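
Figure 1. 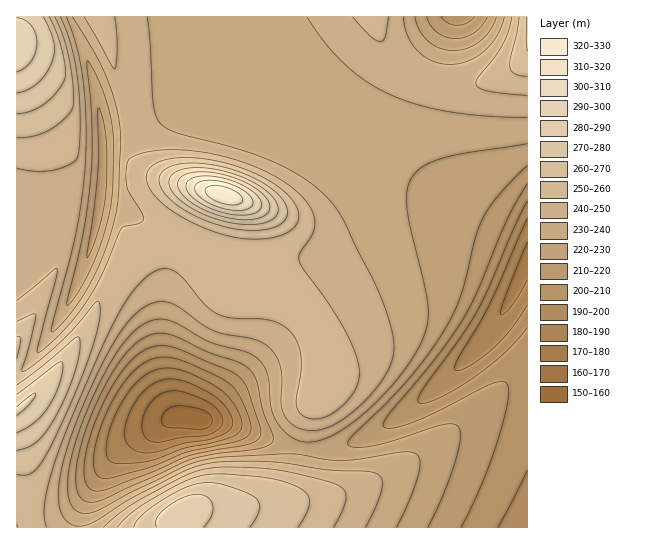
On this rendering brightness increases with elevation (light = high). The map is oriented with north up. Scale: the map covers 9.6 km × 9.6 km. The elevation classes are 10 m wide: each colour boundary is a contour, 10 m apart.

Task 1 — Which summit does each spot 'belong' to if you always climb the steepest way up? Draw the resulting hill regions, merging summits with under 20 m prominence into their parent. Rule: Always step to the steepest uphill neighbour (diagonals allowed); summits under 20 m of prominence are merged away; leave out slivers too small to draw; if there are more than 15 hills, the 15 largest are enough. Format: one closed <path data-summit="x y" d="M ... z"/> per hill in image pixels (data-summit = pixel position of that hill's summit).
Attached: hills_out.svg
<path data-summit="225 195" d="M221 16l-152 1 22 53 9 43 3 25 0 40-3 27 2 2 25 4 32 21 6 7 2 28-6 59 0 33 7 38 7 18 4 2 50 7 68 24 33 1 12-2 33-15 26-16 38-31 40-39 26-37 23-46 0-24-55-26-63-34-84-50-52-34-23-19-15-18-9-20z"/><path data-summit="183 514" d="M527 264l-22 45-26 37-57 54-47 32-33 15-12 2-24 0-20-4-63-22-37-6-15 2-42 24-16 14-17 24-13 25-4 21 448 1z"/><path data-summit="527 38" d="M527 16l-305 0-1 5 8 24 11 18 11 13 32 25 60 39 67 39 63 34 54 26z"/><path data-summit="18 410" d="M101 205l-2 1-2 10-35-4-46 15 1 301 61 0 5-22 13-25 17-24 16-14 37-22 13-4-4-3-7-17-7-38 0-33 6-59-2-28-6-7-32-21z"/><path data-summit="17 45" d="M69 16l-53 1 1 210 45-15 11 0 17 4 7 0 2-3 4-35 0-40-3-25-9-43-11-31z"/>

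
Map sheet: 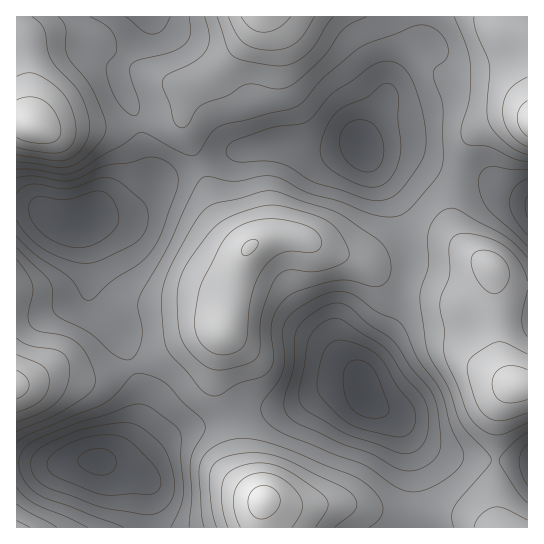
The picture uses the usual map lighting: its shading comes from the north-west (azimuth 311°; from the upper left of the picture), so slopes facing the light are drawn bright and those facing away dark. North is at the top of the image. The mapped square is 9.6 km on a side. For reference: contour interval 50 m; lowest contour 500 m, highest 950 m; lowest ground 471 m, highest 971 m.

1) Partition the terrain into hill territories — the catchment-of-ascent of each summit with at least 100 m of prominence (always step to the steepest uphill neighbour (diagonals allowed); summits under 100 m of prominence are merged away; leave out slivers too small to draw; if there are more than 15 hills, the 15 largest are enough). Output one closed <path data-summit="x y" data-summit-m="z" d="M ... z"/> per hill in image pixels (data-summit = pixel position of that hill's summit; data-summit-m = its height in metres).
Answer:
<path data-summit="250 247" data-summit-m="904" d="M359 144l-33 7-16 0-19-6-18-1-40 8-75 29-23 26-9 5-12 3-20 0-11 7 0 9 6 27 2 40 32 40 17 51-1 28-10 21-14 17-13 6 13 4 19 2 9-6 19-18 20-12 43-10 29-10 36-4 43-19 30-2-2-11 3-9 23-33 10-22 11-33 3-19-14-50-34-63z"/><path data-summit="518 385" data-summit-m="925" d="M365 148l6 15 17 27 12 25 9 35 2 13-6 24-10 31-30 45-4 15 6 20 7 7 16 10 10 10 5 10 10 43 1 49 111 1 1-329-39-19-35-7-44-18-13-3-20 0z"/><path data-summit="262 17" data-summit-m="932" d="M418 16l-269 0-1 7-5 11-19 24-5 11 0 12 18 38 8 42 7 17 0 8 14-9 36-12 23-10 38-10 20-1 27 7 16 0 23-6 12 0 4-14 22-34 8-22 9-12 21-18-5-11z"/><path data-summit="263 501" data-summit-m="971" d="M355 385l-22 3-43 19-36 4-29 10-43 10-20 12-23 21-5 3-19-1 16 6 14 9 3 6 2 41 265 0 0-50-10-43-5-10-10-10-16-10-7-7-4-11z"/><path data-summit="31 123" data-summit-m="945" d="M147 16l-131 1 1 190 20 1 21 12 15 3 8-2 13-6 20 0 15-4 8-6 14-15 1-12-7-17-8-42-18-38 0-12 5-11 19-24 5-11z"/><path data-summit="17 385" data-summit-m="919" d="M29 207l-13 0 0 255 46 2 11-3 33-1 9-5 9-9 12-21 4-15 0-21-3-11-14-40-32-40 0-27-8-40 1-10-11 2-11-2-25-13z"/><path data-summit="527 121" data-summit-m="928" d="M527 16l-108 0 1 18 5 11-12 9-18 21-14 32-18 30-2 8 9 6 35 2 49 20 35 7 24 13 14 6z"/><path data-summit="17 527" data-summit-m="816" d="M95 460l-33 4-45-1-1 64 133 1 0-22-1-19-3-6-14-9z"/>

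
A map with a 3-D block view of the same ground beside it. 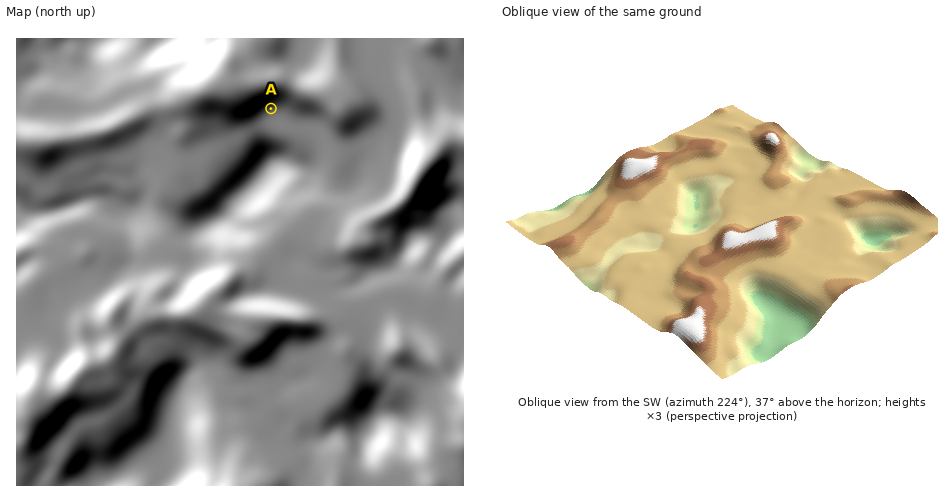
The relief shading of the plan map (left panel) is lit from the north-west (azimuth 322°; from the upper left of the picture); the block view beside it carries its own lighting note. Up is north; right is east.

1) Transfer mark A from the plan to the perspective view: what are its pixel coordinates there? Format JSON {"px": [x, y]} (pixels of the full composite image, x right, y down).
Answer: {"px": [672, 170]}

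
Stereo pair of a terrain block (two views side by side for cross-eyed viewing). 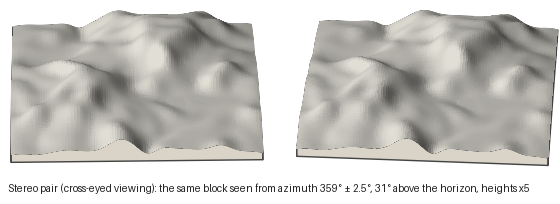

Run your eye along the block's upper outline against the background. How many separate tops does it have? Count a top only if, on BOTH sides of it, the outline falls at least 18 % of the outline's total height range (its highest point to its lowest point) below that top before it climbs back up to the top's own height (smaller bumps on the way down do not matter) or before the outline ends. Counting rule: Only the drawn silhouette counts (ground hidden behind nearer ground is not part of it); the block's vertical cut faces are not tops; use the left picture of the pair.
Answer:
1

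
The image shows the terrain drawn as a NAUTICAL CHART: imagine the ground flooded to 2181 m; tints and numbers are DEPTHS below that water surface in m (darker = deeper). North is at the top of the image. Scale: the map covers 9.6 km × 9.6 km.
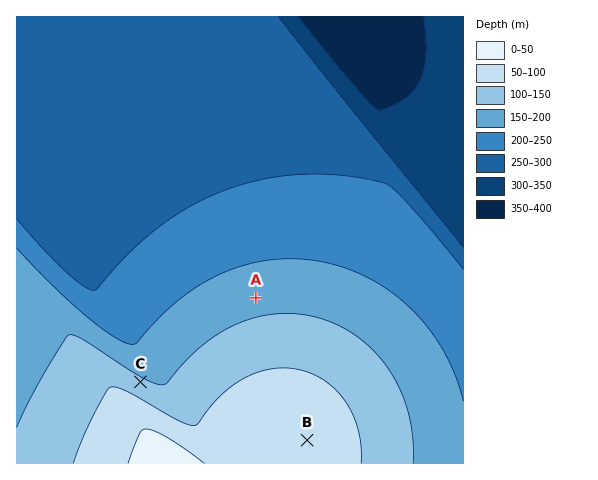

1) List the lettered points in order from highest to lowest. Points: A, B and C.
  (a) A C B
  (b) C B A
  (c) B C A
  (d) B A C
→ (c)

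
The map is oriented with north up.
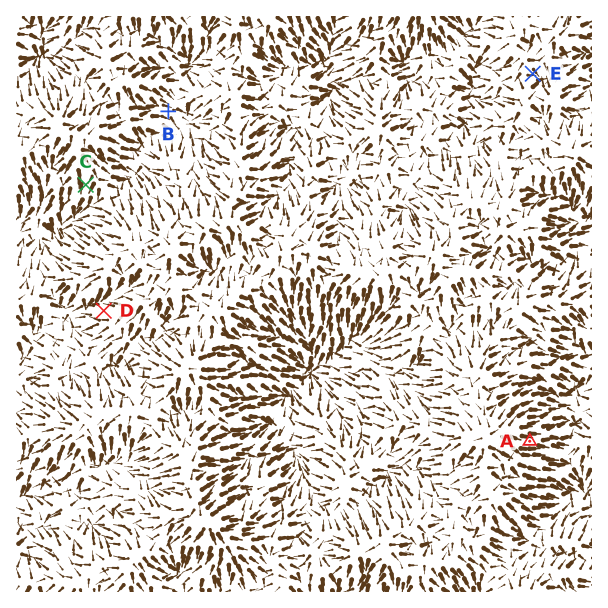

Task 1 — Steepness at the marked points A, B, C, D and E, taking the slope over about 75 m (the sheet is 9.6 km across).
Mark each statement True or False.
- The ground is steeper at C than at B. True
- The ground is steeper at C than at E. True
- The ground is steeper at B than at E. False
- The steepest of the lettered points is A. True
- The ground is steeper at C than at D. False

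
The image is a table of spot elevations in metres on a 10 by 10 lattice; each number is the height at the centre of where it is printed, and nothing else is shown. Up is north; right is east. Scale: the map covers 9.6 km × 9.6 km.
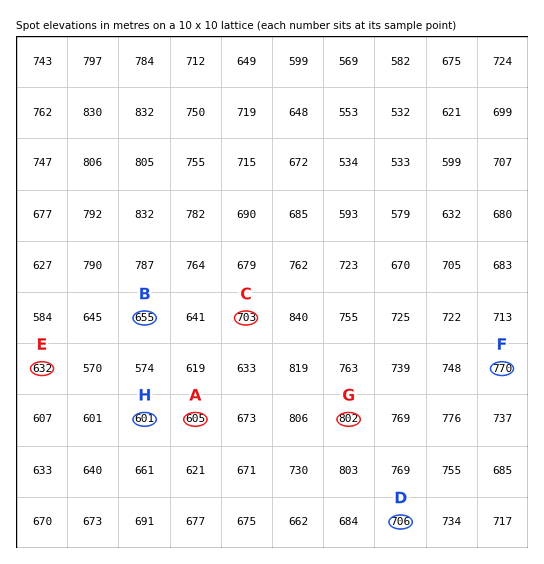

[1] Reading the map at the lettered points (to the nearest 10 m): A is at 600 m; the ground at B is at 660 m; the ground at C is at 700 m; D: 710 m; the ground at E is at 630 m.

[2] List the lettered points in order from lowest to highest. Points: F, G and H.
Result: H F G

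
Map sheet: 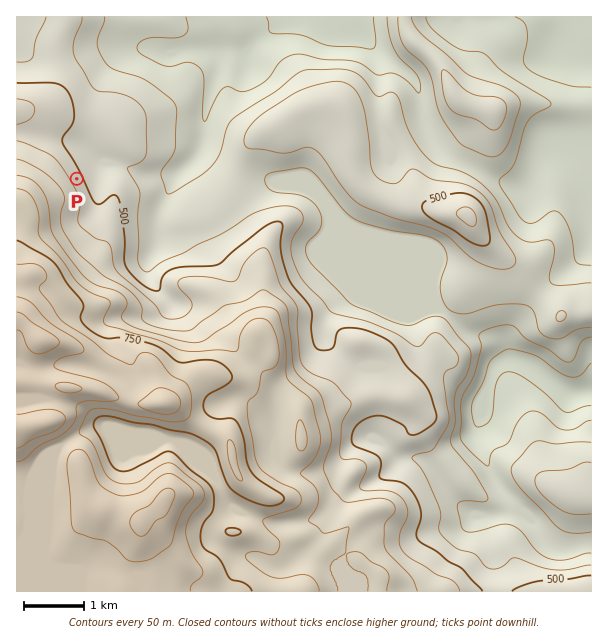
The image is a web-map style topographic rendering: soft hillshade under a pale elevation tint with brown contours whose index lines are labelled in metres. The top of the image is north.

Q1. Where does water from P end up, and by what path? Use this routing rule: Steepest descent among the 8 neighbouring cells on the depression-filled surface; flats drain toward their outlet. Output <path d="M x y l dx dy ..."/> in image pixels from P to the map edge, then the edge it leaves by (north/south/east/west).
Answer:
<path d="M77 179l13-14 5 0 1-1 5 0 1 1 20 0 16 8 39 0 5-5 1 0 15-15 3-6 2-12 1-1 0-17 2-1 1-14 3-6 0-4 2-2 1-7 3-5 0-3 5-9 1-10 6-6 20 0 15-15 1 0 9-8 2 0 10-10"/>
exit: north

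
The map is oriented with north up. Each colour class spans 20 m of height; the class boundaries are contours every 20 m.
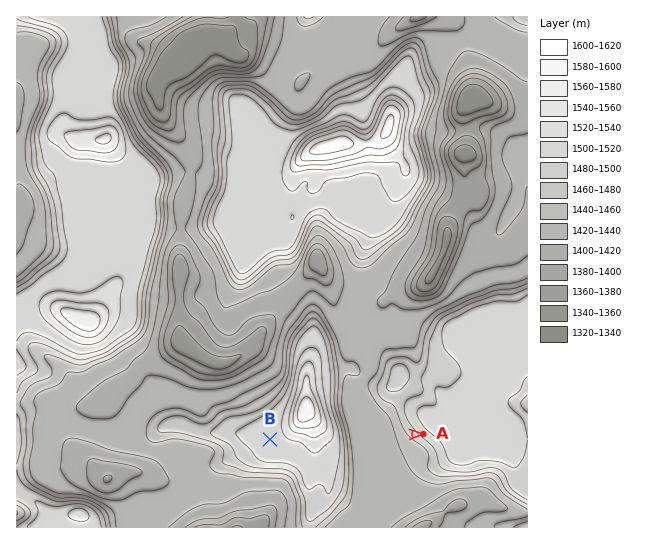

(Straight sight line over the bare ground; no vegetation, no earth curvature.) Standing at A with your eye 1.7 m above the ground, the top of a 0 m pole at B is out of sight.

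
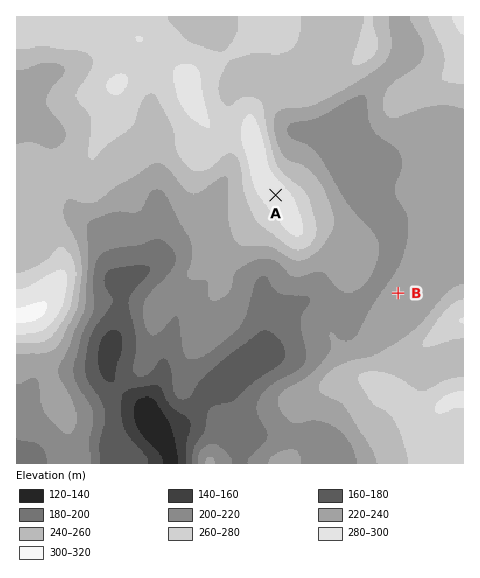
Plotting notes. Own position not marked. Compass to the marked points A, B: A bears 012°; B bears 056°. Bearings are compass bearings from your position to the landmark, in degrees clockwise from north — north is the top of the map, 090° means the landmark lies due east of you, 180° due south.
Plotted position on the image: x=231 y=406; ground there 180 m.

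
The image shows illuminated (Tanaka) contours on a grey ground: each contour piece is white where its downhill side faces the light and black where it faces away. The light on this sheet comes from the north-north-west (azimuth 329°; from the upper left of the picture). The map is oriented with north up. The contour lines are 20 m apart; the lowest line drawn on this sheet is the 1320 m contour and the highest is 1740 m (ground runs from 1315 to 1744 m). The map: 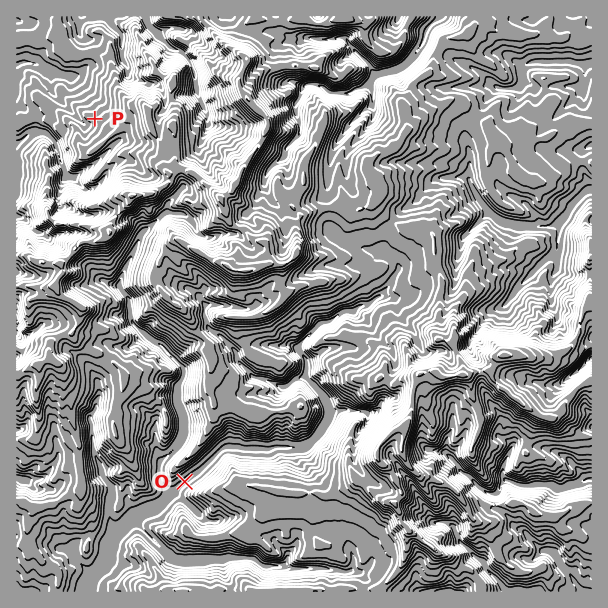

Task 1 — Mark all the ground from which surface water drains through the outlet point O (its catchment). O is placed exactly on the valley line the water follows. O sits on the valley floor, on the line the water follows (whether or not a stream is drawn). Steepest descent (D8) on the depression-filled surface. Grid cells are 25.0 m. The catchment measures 16.402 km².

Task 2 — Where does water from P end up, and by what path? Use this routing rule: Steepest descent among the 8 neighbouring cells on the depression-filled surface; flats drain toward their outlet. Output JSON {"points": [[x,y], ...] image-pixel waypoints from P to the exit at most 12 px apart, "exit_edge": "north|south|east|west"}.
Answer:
{"points": [[95, 119], [83, 123], [71, 111], [59, 99], [51, 87], [51, 75], [42, 68], [30, 63], [18, 65], [17, 65]], "exit_edge": "west"}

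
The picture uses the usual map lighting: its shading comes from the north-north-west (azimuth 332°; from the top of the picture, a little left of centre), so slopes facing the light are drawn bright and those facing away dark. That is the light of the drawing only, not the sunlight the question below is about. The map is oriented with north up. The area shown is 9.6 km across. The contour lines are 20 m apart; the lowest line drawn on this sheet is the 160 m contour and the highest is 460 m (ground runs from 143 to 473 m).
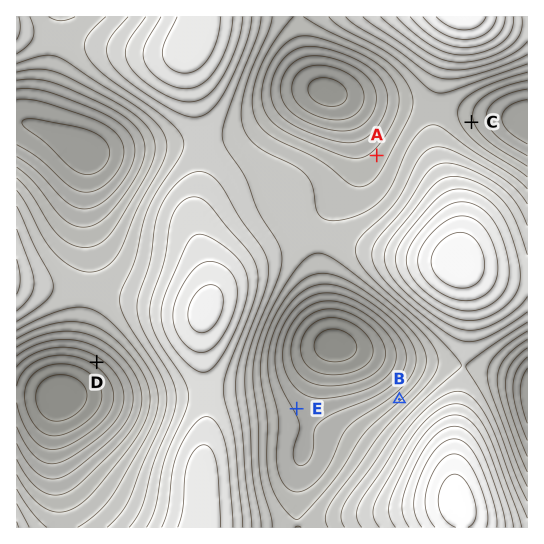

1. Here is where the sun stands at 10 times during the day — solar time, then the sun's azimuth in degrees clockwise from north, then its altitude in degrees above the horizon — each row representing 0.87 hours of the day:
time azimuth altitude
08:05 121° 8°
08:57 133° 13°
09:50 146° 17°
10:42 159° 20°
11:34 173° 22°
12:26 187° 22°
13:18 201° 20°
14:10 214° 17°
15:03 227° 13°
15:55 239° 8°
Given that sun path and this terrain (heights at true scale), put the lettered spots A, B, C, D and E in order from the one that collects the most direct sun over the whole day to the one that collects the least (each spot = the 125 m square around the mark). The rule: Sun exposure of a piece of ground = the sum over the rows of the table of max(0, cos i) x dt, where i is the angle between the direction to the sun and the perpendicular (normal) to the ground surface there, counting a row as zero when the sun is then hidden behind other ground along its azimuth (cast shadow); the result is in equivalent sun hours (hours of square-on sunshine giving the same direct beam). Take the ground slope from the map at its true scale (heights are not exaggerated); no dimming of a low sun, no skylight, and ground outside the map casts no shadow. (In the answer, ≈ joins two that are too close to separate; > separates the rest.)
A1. D > C ≈ E ≈ A > B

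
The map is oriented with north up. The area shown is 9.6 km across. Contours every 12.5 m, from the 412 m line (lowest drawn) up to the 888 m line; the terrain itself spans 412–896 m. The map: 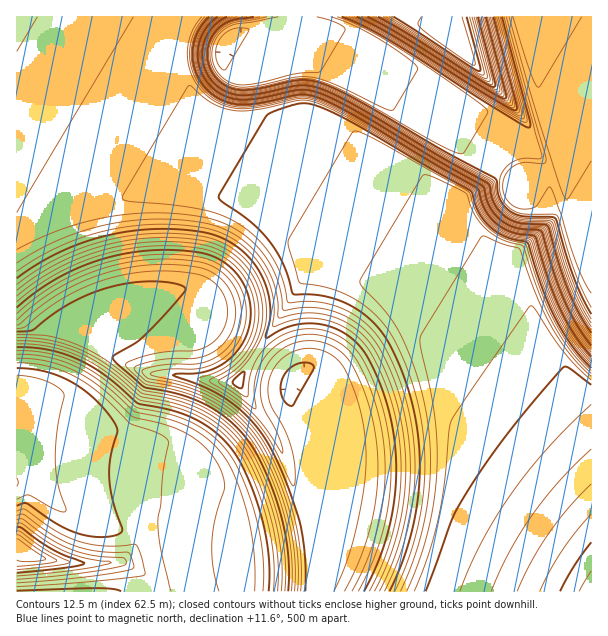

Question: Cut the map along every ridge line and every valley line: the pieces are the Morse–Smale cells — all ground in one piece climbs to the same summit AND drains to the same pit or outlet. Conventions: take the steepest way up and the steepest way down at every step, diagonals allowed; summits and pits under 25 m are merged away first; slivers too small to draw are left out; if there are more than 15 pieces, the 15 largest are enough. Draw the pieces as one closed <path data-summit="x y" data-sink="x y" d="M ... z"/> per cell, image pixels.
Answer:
<path data-summit="591 591" data-sink="17 482" d="M192 16l-176 1 0 463 8 1 11 5 28 24 24 13 15 5 29 2 9 5 8 14 6 24-3 8-10 11 450 0 1-188-26-30-16-24-21-44-89-58-230-136-17-17-7-12-5-14 0-27z"/><path data-summit="591 591" data-sink="222 44" d="M293 16l-99 0-10 16-4 22 1 15 5 14 7 12 26 23 221 130 88 58-11-40-7-7-19-12-17-17-12-26 0-4 3-4 12-4 13-10 8-15-233-140 23-3 6-4z"/><path data-summit="591 591" data-sink="522 17" d="M591 16l-69 1 37 145-4 4-9 3-24 0-10 7-14-8-13 19-23 13 2 13 10 17 17 17 19 12 7 7 12 40 15 33 18 29 29 35z"/><path data-summit="465 53" data-sink="222 44" d="M455 16l-161 0 0 4-6 4-23 3 233 141 8-10 10-6 18-2-5-12 0-10-12-18-53-57z"/><path data-summit="32 555" data-sink="17 482" d="M24 481l-8 1 1 110 123 0 11-11 3-5-3-16-6-18-5-7-9-5-29-2-15-5-15-7-37-30z"/><path data-summit="465 53" data-sink="522 17" d="M521 16l-65 1 8 36 53 57 12 18 0 10 5 12-18 2-10 6-7 9 13 9 10-7 24 0 9-3 4-4-36-144z"/>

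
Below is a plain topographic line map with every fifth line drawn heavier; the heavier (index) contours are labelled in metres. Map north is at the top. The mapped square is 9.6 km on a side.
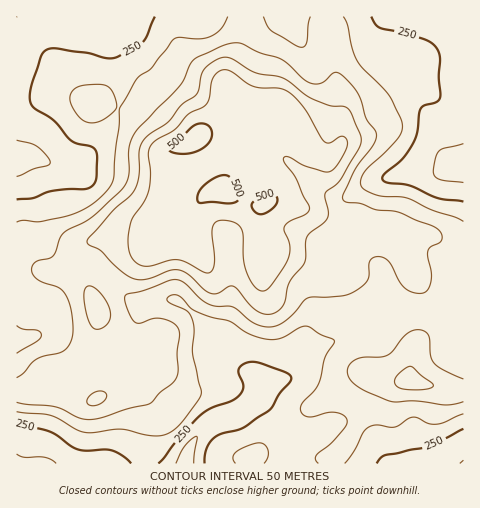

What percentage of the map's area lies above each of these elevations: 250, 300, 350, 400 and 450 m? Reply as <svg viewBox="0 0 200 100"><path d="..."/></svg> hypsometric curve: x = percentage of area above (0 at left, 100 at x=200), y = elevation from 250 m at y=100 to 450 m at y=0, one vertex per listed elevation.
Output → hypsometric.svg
<svg viewBox="0 0 200 100"><path d="M172 100l-41-25-49-25-40-25-16-25"/></svg>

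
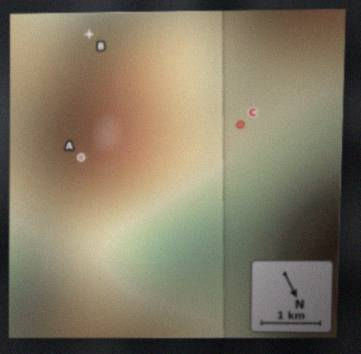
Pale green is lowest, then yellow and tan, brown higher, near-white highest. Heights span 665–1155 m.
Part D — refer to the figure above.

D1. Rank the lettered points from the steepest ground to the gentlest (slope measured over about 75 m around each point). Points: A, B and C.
B A C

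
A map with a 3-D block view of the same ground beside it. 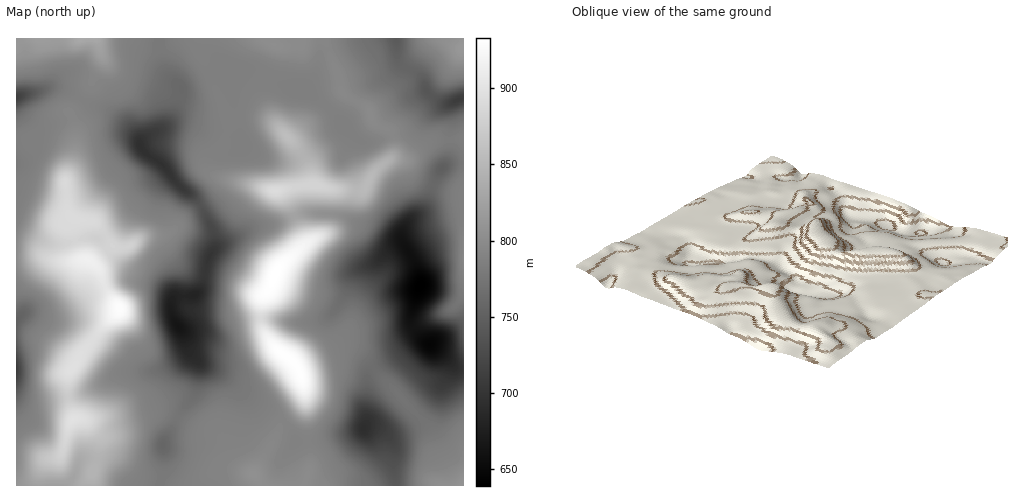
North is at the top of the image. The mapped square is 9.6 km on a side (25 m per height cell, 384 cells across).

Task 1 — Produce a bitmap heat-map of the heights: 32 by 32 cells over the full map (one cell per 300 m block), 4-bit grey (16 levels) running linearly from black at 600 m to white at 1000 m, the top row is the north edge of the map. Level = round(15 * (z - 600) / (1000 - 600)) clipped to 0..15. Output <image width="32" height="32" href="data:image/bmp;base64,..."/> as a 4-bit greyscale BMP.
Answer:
<image width="32" height="32" href="data:image/bmp;base64,Qk12AgAAAAAAAHYAAAAoAAAAIAAAACAAAAABAAQAAAAAAAACAAATCwAAEwsAABAAAAAAAAAAAAAAABEREQAiIiIAMzMzAERERABVVVUAZmZmAHd3dwCIiIgAmZmZAKqqqgC7u7sAzMzMAN3d3QDu7u4A////AImZmYd3d3d3iHd3d2ZWd3iJqpmYd3d3d3d3d3dmVXd3iaqZmYdmd3d3d3d2VVVnd3ibqqmHZnd3d3d3ZURFZ3d3i7uph3d3d3d3h3VERWZnd4q6mYd3d3d3eKl2RFZmZmeaqYh3d2Z3d3rKhlVmZUVYq6h3d2ZVZnecy4dmZlREV6u5h3dlRFZ5vMp3ZmVDM2eau5h3ZDRWesy5d3ZUMiRniauph1M0V4vKl3d2VCIkZ3ibu5dDNFebqHd3dlMjRWd4m8ynQzRnq6mHZmZTI2Z3iavLl0M0aLzLl3ZlQiJGeJq7uYdURGiszJdmVUIiRomrvLmHZlRXm8yodURDIkeKu8u6l3dURorMynZUMyNXiqu7uqh3ZUVom8uXZTI0V4m7u6mId3VWZ3mqmHZDNGd4q7uod3dlZ3eJiIiHZEVneKupl3dmVneJqqmZmHZVZ3ebqHd2VFd4mqqqqpl3dmd3iph3ZURnd4iJqpiJiHZmd3iHdlRFd3d3iZmHeJh3Znd3h3ZERnd3d4mYd3d3d3d3d3d1REVnd3iZiHd3d3d3Z3d3dmZWZ3d4iId3d3dmVlZ3d3d2Zmd3d3d3d3d2ZVRWZ3d3dmZnd3d3d3d3ZmVmd3d3d3dmd3d3d3d3d2Zmd4h3eId3d3d3d3d3d3ZmZ3iIiIiHd3d3d3eHd3d2ZneI"/>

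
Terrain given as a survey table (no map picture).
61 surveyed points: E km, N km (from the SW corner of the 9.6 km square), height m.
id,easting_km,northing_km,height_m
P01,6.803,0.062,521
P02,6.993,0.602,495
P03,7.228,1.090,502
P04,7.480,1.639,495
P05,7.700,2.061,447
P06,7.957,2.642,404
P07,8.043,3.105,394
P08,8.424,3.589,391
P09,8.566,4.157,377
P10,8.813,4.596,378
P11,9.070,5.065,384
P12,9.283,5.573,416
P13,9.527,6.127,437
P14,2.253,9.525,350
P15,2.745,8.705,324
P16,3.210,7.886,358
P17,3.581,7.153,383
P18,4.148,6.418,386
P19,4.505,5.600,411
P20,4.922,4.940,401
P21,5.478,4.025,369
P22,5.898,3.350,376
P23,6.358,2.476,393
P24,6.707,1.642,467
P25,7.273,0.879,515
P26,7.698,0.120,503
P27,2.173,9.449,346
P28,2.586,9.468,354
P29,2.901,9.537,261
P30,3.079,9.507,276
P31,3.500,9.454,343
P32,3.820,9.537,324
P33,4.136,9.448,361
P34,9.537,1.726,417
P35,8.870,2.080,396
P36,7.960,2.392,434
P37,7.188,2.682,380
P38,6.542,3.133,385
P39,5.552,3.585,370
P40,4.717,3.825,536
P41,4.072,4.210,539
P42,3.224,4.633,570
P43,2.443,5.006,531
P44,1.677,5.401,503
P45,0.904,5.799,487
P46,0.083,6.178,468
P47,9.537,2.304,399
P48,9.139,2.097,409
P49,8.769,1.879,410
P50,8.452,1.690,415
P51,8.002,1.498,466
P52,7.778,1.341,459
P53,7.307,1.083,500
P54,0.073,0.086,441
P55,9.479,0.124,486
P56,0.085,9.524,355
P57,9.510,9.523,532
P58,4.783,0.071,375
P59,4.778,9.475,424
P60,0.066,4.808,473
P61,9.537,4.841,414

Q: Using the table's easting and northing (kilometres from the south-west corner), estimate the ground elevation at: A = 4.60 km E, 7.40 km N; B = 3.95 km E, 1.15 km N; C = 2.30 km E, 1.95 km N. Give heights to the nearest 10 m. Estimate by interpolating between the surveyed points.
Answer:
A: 360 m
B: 370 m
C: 420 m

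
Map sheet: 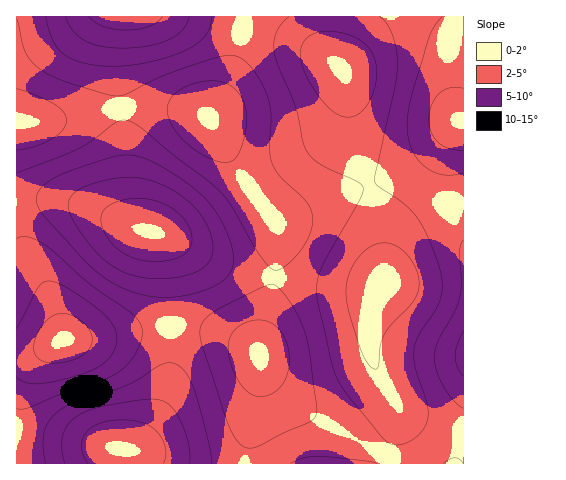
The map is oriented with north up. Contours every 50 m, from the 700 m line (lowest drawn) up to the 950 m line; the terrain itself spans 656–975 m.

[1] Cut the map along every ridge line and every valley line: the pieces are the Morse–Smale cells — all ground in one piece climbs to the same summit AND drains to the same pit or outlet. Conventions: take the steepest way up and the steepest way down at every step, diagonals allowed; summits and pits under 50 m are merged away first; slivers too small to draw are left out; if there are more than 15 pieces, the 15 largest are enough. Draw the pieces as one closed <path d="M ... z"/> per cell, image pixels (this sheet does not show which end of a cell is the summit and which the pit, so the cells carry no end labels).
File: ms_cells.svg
<path d="M321 16l-76 0-15 61-21 39 33 62 32 41 9 0 18-6 69-28-18-45-7-64-20-30z"/><path d="M451 205l-12 2-15 7-12 8-10 12-9 16-7 29-10 19-5 21-1 27 2 11 26 53-3 22-9 23 18 9 51 0 9-38 0-190-9-18z"/><path d="M48 199l-32 2 0 152 22-2 26-12 39-2 37-8 29-4-1-56-4-20-6-13-7-5-24-6-39-18-15-4z"/><path d="M169 325l-29 4-37 8-39 2-26 12-21 2-1 110 107 1-1-15 11-3 11-11 19-35 7-29z"/><path d="M152 106l-29 1-2 2 5 43 1 44 3 15 7 13 10 7 21 5 60 31 45 10 4-22 0-24-2-9-33-44-32-59-8-5-13-4z"/><path d="M453 16l-131 1 0 12 3 17 20 30 7 64 17 44 17-6 27-15 35-33 16-10-4-2-4-9-7-34 0-32 5-21z"/><path d="M277 277l-3 1-1 5-14 67 4 18 6 10 16 18 19 14 81 45 10-23 3-22-6-15-16-25-6-24 2-33 12-29-17 4-18 0z"/><path d="M180 325l-10 1 0 45-9 35-17 29-11 11-11 3 1 14 122 1 14-71 1-38-12-10-21-9-28-8z"/><path d="M244 16l-124 0-2 22 0 42 3 28 17-2 29 1 32 6 9 5 22-41 10-36z"/><path d="M119 16l-103 1 1 104 16 1 27-2 61-12-3-28z"/><path d="M120 108l-70 13-33 0-1 79 32-1 25 4 71 27-11-13-5-14-4-67z"/><path d="M369 185l-27 9-41 19-18 6-9 0 3 12 0 24-3 22 75 11 18 0 16-5 2-2 0-11-4-38-6-30z"/><path d="M159 233l-3 1 7 11 5 24 2 56 43 6 25 9 20 13 16-75-46-11z"/><path d="M260 358l-1 35-11 49-2 22 133 0 3-3 3-5-2-2-68-37-30-21-16-18z"/><path d="M463 121l-15 9-35 33-27 15-16 7 10 39 5 56 8-30 13-21 18-15 26-10-2-12 1-33 6-22z"/>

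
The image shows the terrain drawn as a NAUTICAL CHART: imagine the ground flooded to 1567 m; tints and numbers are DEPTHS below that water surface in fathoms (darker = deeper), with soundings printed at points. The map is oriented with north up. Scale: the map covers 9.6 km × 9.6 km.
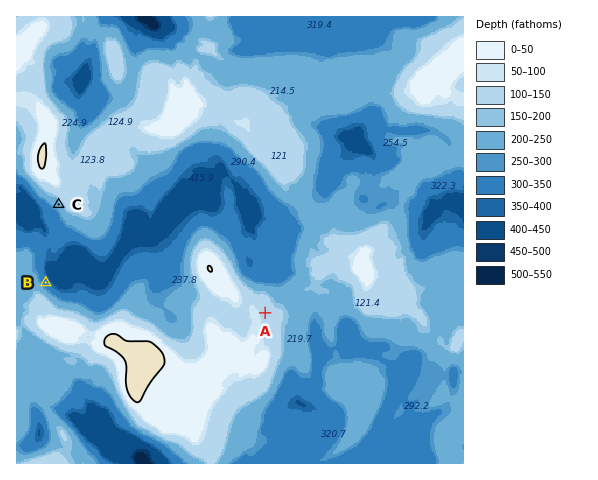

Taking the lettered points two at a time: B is below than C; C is below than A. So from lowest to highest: B C A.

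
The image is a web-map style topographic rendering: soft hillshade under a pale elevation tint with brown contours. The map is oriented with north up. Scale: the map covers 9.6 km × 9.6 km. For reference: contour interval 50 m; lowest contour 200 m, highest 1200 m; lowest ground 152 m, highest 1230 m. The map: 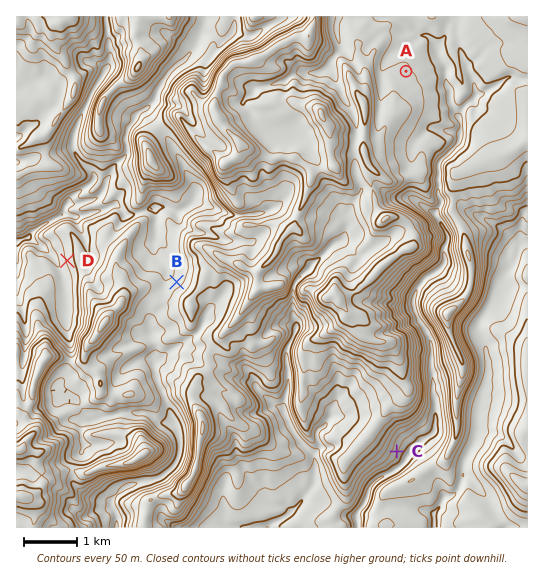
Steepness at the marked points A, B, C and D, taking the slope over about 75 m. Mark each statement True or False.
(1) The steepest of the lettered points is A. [False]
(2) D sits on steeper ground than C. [False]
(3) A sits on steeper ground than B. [False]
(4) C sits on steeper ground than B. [True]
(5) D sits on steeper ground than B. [True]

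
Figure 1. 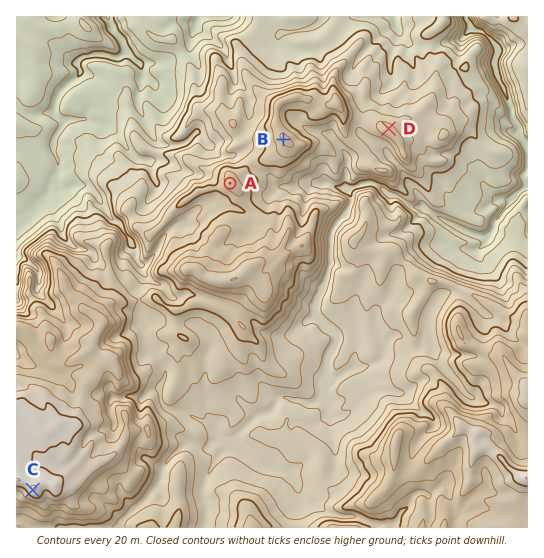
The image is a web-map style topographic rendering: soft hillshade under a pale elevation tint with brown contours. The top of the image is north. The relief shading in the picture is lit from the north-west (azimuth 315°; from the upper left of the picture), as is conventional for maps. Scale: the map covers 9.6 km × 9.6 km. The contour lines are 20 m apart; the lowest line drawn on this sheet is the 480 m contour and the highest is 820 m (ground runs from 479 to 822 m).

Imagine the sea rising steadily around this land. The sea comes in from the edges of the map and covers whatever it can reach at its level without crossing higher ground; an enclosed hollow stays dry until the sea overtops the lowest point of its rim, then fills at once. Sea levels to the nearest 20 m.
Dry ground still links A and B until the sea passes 700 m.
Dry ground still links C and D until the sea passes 660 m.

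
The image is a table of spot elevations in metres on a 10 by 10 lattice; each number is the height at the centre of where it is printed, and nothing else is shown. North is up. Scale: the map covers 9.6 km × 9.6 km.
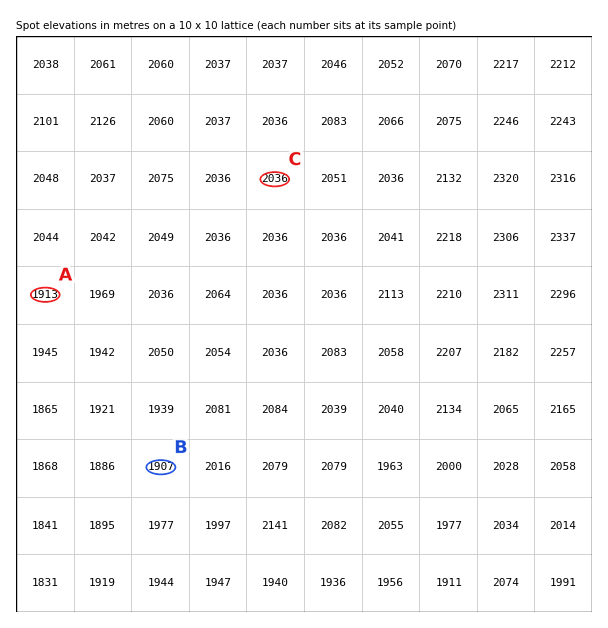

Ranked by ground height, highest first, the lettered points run C A B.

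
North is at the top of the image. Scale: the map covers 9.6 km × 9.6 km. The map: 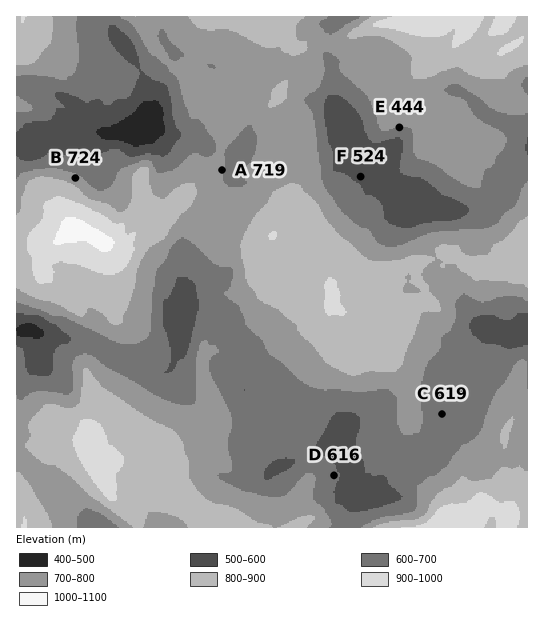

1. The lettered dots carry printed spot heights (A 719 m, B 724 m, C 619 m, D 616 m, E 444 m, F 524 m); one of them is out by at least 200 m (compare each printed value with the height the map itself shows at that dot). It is E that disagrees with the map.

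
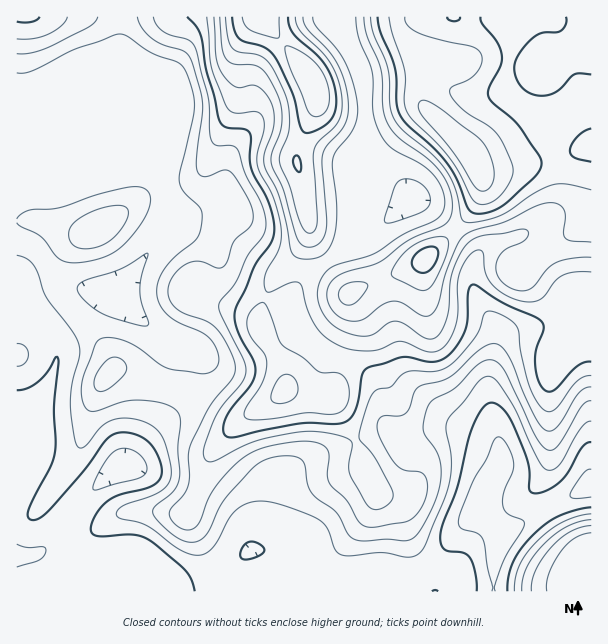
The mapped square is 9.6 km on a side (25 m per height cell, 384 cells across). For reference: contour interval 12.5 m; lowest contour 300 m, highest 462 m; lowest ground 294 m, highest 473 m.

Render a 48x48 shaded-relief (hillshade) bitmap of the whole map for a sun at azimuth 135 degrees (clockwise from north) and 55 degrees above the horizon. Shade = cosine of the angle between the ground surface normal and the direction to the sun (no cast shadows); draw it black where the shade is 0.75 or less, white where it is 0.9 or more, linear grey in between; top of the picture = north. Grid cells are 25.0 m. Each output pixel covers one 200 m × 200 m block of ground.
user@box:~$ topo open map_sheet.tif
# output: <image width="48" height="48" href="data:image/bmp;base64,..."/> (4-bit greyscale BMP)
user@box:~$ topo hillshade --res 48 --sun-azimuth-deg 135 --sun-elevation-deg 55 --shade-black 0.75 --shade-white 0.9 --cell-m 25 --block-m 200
<image width="48" height="48" href="data:image/bmp;base64,Qk32BAAAAAAAAHYAAAAoAAAAMAAAADAAAAABAAQAAAAAAIAEAAATCwAAEwsAABAAAAAAAAAAAAAAABEREQAiIiIAMzMzAERERABVVVUAZmZmAHd3dwCIiIgAmZmZAKqqqgC7u7sAzMzMAN3d3QDu7u4A////AGZ3d3d3d3dnd2Znd3eHd3d4d3eHQjRWd2Znd3d3d3d3d2Znd3eIiHeId3eHQiRWd2Zmd3d3d3eIiHZmd2d4mIiIh2eHUhJFZ3d2Z4iId3iZmId3d2Z4mZiZl2aIYxEjVoiHZniIh3iaqYd3d3ZniZmaqXZ3dSEBI4iYZWeIh3eaqZh3iHdmeJmauod3d1MQAXeJdUVnZlaJqpiHiId2aJmau6h2d3ZTEWZ5l1REQzRoqpiHd3d2Z4iJu7l2ZniGVGZomXVDMyNYmpiHd2d3Z4d4m7mHZWiZh3ZniZdlRDNXmpmHdmZmZ3dniqqXZVeamXZmeal2ZURGiqqYh2VWZ3dmiamYdlaKqXdmaaqYdlRFiaqpmHZmZ3d2eJmYdlaKqndmaKqYdlREaKu7qph3d4d3eImYdlaKqndmZ5qZh2VDRoqruqmZmIiIiImYdVaKundmV5qZh3ZUNGeaqqmqqYiZmJmYdVaaundlVomZiHdlMjVomYiaqYiZmZmYdVaauod1RXmYiHd2QyNGiHd5qYiZmamYZVaKu4h2RFeIh3d2VDI1Z3ZomYiZqqqYZVaKu5mGQ0Z4d3ZmZURFZ3ZnmZmZq7uoZVV5qoiHVEVnd2ZmZVVmZnd4iZmZq7updVVniXeHZVVmZmZ2ZVZ3d3d4iZmImrupdlVnd2d3ZmVmZ3d3ZVZ3d3d4mZmImrqpdmZmd2d3dmZmZ3iIdVV3d2Z4mZiIiqqYh3d3d3d3d3d2ZmeIdUV3d2VomZiImqmYiIiHd3d3d3d3ZVZ3ZUVndlRXiZiImqmIiZmYd3Z3iHd3ZEVnZURnh1M1Z4iIq6l3eJqZiHd3iYiHZDRWZUNGiHUzRWZ4rLl1Z4mpmHd3iZmYdURWZkM1aJdUMzNGnMp1VXiZmYd3eJqphlRFZlQzV5qGVDIjWcuWVVZ4mYd2Z4mqmGVVZlQzNpqodlMhJZu5h2ZneHdmVWeaqXZmZmVDNYqph3VDI2m7qYdmZ3ZlVFZ4mYdmZmVDNYmYiIdlQzary6h2ZndmVEVWiId3d2ZTNYmYeIh2VDWKu7qHd3d3ZVVVZ3d4h2VURomXeIh3ZTR5qqqYh3d3dmZVZmZnh2VVV5mXd4iHZUV5mZmYiHd3d3dmZmVXiGQ0V5qXd3iIdVZ4iIiIiHd3d3d3d2VFeGMiR5qod3eHdmZ4iHd3d3d3d3d3d2VEeHQiNpu6h3d3dmZ3d3d3Z3d3d3d3d3VDWIdCNYvLl2Z3d2Znd3d3Znd3d3d3d3ZDR4hjNHrLllVmd3Zmd3d3d3d3d3d3d3ZTNoh1NGm7lkNWZ3d3d3d3d3d3d3d3d3ZTRnh1RWmqhTNGd4iHd3iHd4iId3d3d3ZTRoh1VXiZhTNGeImYd3iId5mYiHd3d4dTRoh1VniIdURWeImZhmeId5mZmIh3eIhTNomGVmeIdURWZneIhmZ3d5mqqZiHeIhjJHmHdmZ3ZVVmZlZ3d2Znd5mqqZmHd4h0I2iIh3d2VFZmZmZnd2ZnZpmaqZmHZ3h1IleJmHdlQ1Z3ZmZ3d3d3Zg=="/>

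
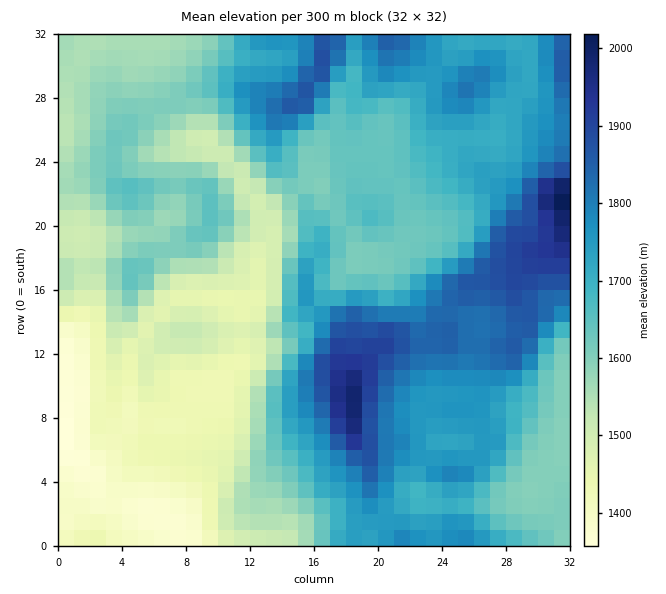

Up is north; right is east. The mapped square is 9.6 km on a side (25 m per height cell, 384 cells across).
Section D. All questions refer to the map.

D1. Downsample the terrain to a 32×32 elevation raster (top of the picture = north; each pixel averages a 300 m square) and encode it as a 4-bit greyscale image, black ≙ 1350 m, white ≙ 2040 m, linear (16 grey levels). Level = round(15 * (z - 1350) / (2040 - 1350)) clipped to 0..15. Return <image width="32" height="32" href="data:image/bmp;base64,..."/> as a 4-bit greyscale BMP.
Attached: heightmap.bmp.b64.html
<image width="32" height="32" href="data:image/bmp;base64,Qk12AgAAAAAAAHYAAAAoAAAAIAAAACAAAAABAAQAAAAAAAACAAATCwAAEwsAABAAAAAAAAAAAAAAABEREQAiIiIAMzMzAERERABVVVUAZmZmAHd3dwCIiIgAmZmZAKqqqgC7u7sAzMzMAN3d3QDu7u4A////ABIhERERM0RFaJiZmZmYdmUREREREjRERWiJmYiZh2ZmERERERI0VVV4mZh4iHZVVhERERESNFVmiJqYeIh2VVYQEREiIjRVZ4mrqImph2VVABEiIiIjVniau6mZmZhmVQARIiIiI1Z4m9yqmIiZdlUBIhIiIiNWiazbqZmZmHZlASISIiIiR4m97KmZmZh3ZQAiIiIiIkeaveypmZmZh2UBIiMiIiI2is3cupmZmZhlASIjMiIiJHnN3Muqqqq5dQEjIzMzMjRorMzLu7qruoYRJDI0QzM1Z5u7y6u6qruXIiRTMzMiJHiauqqququ7uTM1ZDIiIiN5iJiImru7y7pERWZDMzMjeXZmZ4m7vMy7REVmVERDI2h2ZmZnmrzMzENEVmZlQzNXhmZmZnirzN0zRFVWZlQzV3ZmZmZnm8zdREVlVWdkM1d2Z3ZmZ4q83kRWZlVnZDRWZnd2Z3eJrN9VZnZmZlNFZlZmZnd4iZveVWZlVVVEV3ZmZmZ3iIiavEVmVURDNXh2ZmZmd4iIiapFVmVUM0aJdmZmZniIiImaRFZmVURomqh2dmeIiIiJmkVWZmZWeaq7h3d3iZqYiJpFVVVWZ4mqq6d4iImqqYiaRFVVVWaImZu5eZmZmqmIm0RVVVVWeIiKyomqmYmZiJtURFRVVWiZmruKu6mIiIib"/>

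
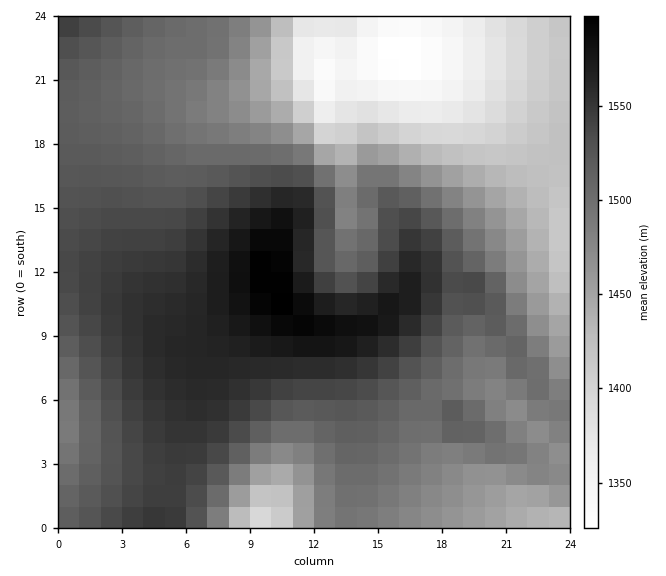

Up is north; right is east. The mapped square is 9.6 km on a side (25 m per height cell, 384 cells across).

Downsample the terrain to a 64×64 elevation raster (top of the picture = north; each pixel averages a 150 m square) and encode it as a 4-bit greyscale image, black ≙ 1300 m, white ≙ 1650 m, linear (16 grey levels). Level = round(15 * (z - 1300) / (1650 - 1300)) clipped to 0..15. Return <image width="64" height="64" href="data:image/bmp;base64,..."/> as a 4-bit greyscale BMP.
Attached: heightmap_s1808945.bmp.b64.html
<image width="64" height="64" href="data:image/bmp;base64,Qk12CAAAAAAAAHYAAAAoAAAAQAAAAEAAAAABAAQAAAAAAAAIAAATCwAAEwsAABAAAAAAAAAAAAAAABEREQAiIiIAMzMzAERERABVVVUAZmZmAHd3dwCIiIgAmZmZAKqqqgC7u7sAzMzMAN3d3QDu7u4A////AJmqqqqru7u7qph2VEREVmeIiIiIiIh3d3d3d2ZmZmZlmZqqqqq7u7qqmIdlRERWZ4iIiIiIiId3d3d3ZmZmZmaZmaqqqqu7uqqZh2VURVZniIiIiIiIiHd3d3d2ZmZmZpmZqqqqqru6qqmHdlVVVmeIiIiIiIiId3d3d3ZmZmZ3mZmaqqqqq6qqqZh2ZVVWd4iJmZiIiIiHd3d3d2Znd3eZmZqqqqqqqqqpmIdmZmZ3iImZmYiIiIh3d3d3d3d3d5mZmqqqqqu6qqqZh3ZmZ3eIiZmZmIiIiId3d3d3iIiHiZmZqqqqq7uqqqmYd3d3eIiZmZmYiIiIiHd3eIiIiHeImZmqqqqru7qqqZiHd3d4iJmZmZmIiIiIiIiIiIiId4iZmaqqqru7u6qqmYiIiIiJmZmZmZiIiIiIiIiIiId3iJmZqqqqu7u7uqqpmYiIiJmZmZmZmYiIiJmZmYiId3iImZmqqqu7u7u7qqqZmIiJmZmZmZmZiImZmZmZiId3iIiZmaqqq7u7u7u6qqmZmZmZmZmZmZmYmZmZmZiId3iIiJmaqqq7u7u7u7uqqpmZmZmZmZmZmZmZmpmZiHd3iIiImZqqqru7u7u7u7qqqpmZmaqqmZmZmZmZmZiHd3iIiIiZmqqqu7u7u7u7u6qqqqqqqqqqmZmZmZmZiId3iIiIiJmaqqu7u7u7u7u7uqqqqqqqqqqpmZmZmZiIiIiJmIiImaqqq7u7u7u7u7u7uqqqqqqqqqqpmZmIiIiIiJmYh4mZqqq7u7u7u7u7u7u7u7u7u6qqqqqZmZiIiIiJmZiHiZmqqru7u7u7u7u7u7u7u7u7u7qqqqmZmYiIiJmZmHeZmqqqu7u7u7u7u7u7u7u7u7u7u7qqqpmZiIiImZmId5maqqu7u7u7u7u7u7u7zMzMy7u7u6qqqZmYiImZmYd3maqqq7u7u7u7u7u7zMzMzMzMzMu7u6qpmZiImZmYh3eaqqq7u7u7u7u7u8zMzMzMzMzMzLu7uqqZmYmZmZh3dpqqqru7u7u7u7u8zMzMzMzMzMzMzLu6qqmZmZmZiHd2qqqqu7u7u7u7u8zMzMzd3czMzMzMy7uqqZmZmZmHd2aqqqq7u7u7u7u7zMzMzd3czMzMzMzLu7qqmaqpmId3Zqqqq7u7u7u7u7vMzMzd3czMzMzMzMy7uqqqqqmYd3Zmqqqru7u7u7u7vMzMzd3dzMu7u7vMzMu6qqqqqYh3dmWqqqu7u7u7u7u8zMzN3dzMu7qru7zMy7uqqqqZh3dmZaqqq7u7u7u7u7zMzN3d3Mu6qqqru8zLu6qqqpmHd2ZVqqqqu7u7u7u7vMzM3d3cy6qpmqq7vMu7qqqqmHd2ZlWqqqq7u7u7u7u7zMzd3cy7qpmZmqu7u7uqqZmId3ZmVaqqqqu7u7u7u7vMzN3dzLupmZmaqru7uqqZmIh3dmZVqqqqqqu7u7u7u8zMzd3Mu6mZmZmqu7u6qpmIh3dmZVWqqqqqqqqqu7u7vMzN3cy7qZmZmaq7u7qpmYiHd2ZlVaqqqqqqqqqqu7u8zMzdzLuqmIiZqqu7qqmYiHd3ZmVVqqqqqqqqqqqru7vMzMzMy6qYiImqqrqqmZiId3ZmZVWqqqqqqqqqqqq7u7zMzMzLuph4iaqqqqmZiId3dmZlVaqqqqqqqqqqqqu7u7zMzMu6mHiJqqqqmZiId3dmZlVVqqqqqqqqqqqqqru7u7zMu7qYiJmqqpmZiId3dmZmVVWqqqqqqqqqqqqqqru7u7u7upiImaqZmYiId3dmZmZVVaqqqqqqqqqqqqqqqqu7u7upiIiZmZmIiHd3ZmZmZVVVqqqqqqqqmZmZqqqqqqqqqqmHiImZiIh3d3ZmZmZVVVWqqqqqqZmZmZmZmaqqqqqpmHd4iIiHd3dmZmZlVVVVVaqqqpmZmZmZmZmZmZmZmZmHZneId3d2ZmZmVVVVVVVVmZmZmZmZmZmZmZmZmZmZiHZmZ3d3ZmZmVVVVVVVVVVWZmZmZmZmZmZmZmYiIiIiHZlVmZmZmVVVVVVVVVVVVVZmZmZmZmZmZiIiIiIiIh3ZlRVZmVVVVVEREREVVVVVVmZmZmZmZmZiIiIiIiHd3ZlREVVVVRERERERERFVVVVWZmZmZmZmZiIiIiId3d3ZlQzREREREQzMzRERERVVVVZmZmZmZmZmIiIiId3d2ZlQzM0REMzMzMzMzNEREVVVVmZmZmZmZmYiIiId3d2ZlQzIjMzMzMzMzMzMzRERVVVWZmZmZmZmYiIiIh3d2ZlVDIiMzMyIiIiIiMzNEREVVVZmZmZmZmZiIiIiHd3ZmVDIiIjMiIiIiIiIjMzRERVVVmZmZmZmZmIiIiIh3dmVUMhEiIiIiERIiIiMzNEREVVWpmZmZmZmZiIiIiHd2ZVQyESIiIhERERIiIjM0RERVVaqZmZmZmZmYiIiId3ZlQzIRIiIhERERESIiMzNERFVVqqmZmZmZmZmZiIiHdmVDIhIiIiERERERIiIzM0REVVWqqqmZmZmZmZmYiId2ZUMiIiIiIREREREiIjMzRERVVaqqqpmZmZmZmZmIh3dlVDIiIyIhEREREiIiMzNERFVVqqqqqZmZmZmZmYiId2ZUMiMzMiIREREiIiMzNEREVVWqqqqqmZmZmZmZiIh3ZlQzMzMyIiIREiIiIzM0RERVVbuqqqqpmZmZmZiIiHd2VDMzRDMiIiIiIiIzMzRERVVV"/>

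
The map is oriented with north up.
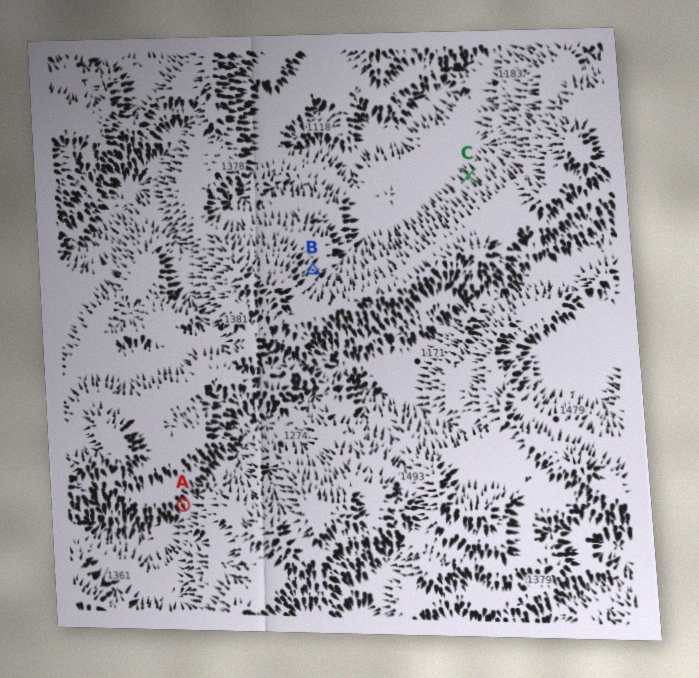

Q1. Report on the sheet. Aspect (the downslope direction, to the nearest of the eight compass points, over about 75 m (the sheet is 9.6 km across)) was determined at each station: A SE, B NE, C NW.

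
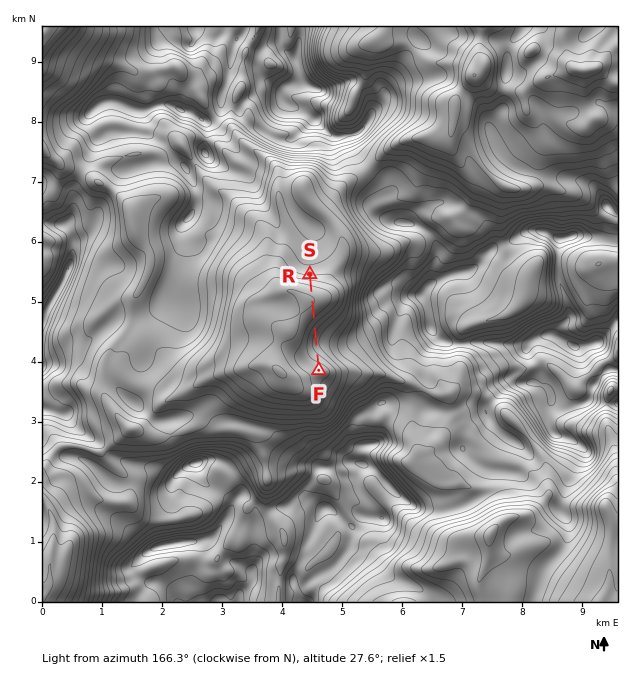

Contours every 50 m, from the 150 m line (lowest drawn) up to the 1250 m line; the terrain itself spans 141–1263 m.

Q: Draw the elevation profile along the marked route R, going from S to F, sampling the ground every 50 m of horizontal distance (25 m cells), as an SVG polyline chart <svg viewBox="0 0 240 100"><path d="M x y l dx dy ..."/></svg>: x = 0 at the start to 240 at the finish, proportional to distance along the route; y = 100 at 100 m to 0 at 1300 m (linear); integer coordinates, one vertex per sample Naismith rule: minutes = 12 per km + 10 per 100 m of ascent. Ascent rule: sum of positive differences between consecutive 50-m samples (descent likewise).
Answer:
<svg viewBox="0 0 240 100"><path d="M0 79l7 2 8 2 7 3 8 2 7 2 8 1 7 0 8 1 7 0 8 0 7-1 8 0 7-1 8-2 7-1 7-2 8-2 7-2 8-1 7-1 8-2 7 0 8-1 7 1 8 0 7 1 8 2 7 1 8 2 7 1 7 1 8 1 1 0"/></svg>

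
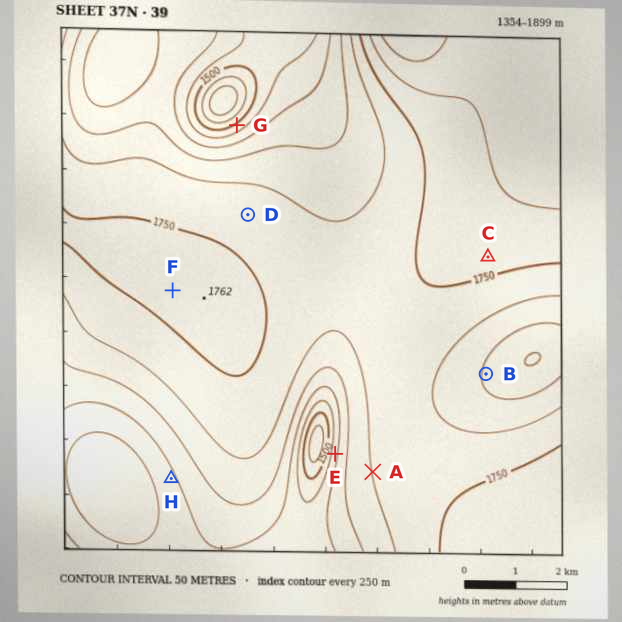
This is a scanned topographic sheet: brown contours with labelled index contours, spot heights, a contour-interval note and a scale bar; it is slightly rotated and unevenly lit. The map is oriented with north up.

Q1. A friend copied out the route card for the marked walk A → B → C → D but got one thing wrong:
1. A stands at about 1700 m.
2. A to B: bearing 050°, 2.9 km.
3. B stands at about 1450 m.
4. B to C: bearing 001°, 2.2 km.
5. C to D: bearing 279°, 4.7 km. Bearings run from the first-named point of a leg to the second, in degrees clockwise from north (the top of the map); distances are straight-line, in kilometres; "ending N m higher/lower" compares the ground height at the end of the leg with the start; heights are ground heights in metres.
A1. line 3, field height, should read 1640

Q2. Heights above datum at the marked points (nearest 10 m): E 1580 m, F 1760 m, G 1510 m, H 1590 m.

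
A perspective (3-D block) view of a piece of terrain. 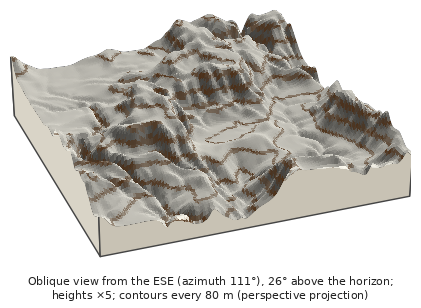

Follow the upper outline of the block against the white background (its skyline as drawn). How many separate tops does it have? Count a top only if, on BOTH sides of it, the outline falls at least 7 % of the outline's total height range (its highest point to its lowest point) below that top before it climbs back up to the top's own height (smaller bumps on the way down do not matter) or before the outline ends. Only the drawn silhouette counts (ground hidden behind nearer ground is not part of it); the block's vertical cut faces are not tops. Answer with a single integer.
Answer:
2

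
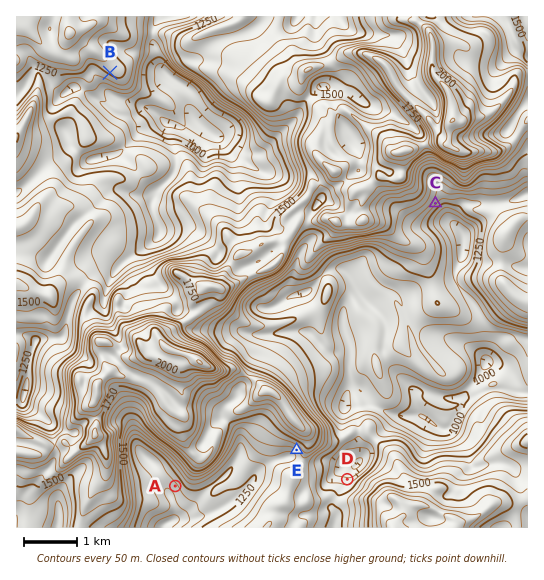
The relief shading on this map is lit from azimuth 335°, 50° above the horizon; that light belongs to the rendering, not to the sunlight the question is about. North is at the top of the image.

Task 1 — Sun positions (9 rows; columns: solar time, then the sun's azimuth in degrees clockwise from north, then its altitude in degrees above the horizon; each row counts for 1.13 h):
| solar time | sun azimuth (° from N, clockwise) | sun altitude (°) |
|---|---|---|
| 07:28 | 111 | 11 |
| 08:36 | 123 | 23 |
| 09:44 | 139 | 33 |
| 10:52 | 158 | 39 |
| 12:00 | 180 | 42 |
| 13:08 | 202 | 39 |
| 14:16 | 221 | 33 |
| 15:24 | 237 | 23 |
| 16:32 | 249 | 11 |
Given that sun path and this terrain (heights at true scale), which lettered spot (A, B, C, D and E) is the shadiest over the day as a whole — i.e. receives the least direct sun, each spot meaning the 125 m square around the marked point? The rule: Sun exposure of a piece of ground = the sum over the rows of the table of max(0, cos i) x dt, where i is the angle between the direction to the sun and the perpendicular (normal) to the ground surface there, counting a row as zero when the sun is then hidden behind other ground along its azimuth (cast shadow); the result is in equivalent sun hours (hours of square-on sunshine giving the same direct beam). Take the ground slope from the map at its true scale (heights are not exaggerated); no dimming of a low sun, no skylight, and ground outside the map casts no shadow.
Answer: D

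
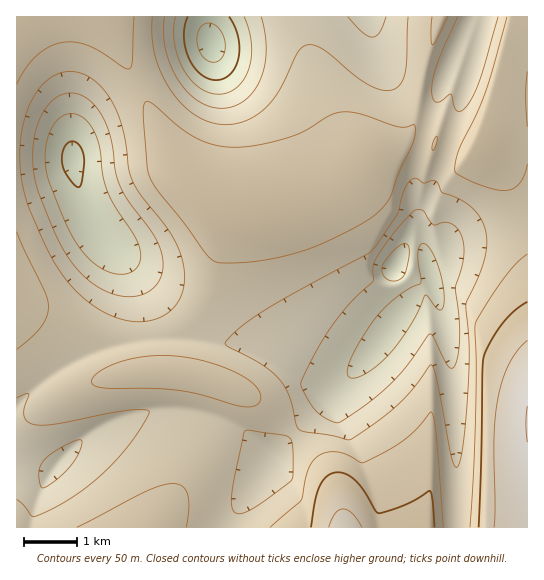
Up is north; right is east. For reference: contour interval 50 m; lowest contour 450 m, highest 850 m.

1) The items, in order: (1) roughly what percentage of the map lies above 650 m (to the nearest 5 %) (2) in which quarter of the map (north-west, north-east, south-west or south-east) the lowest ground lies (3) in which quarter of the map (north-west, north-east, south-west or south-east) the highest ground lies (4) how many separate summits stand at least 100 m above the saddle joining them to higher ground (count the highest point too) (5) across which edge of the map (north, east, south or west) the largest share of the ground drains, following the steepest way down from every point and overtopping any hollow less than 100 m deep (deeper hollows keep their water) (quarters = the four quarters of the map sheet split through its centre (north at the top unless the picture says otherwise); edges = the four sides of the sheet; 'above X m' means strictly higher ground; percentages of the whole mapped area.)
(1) About 65 % of the map lies above 650 m.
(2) The lowest ground is in the north-west quarter.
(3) Look to the south-east quarter for the highest ground.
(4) There are 2 summits with 100 m or more of prominence.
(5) Most of the ground drains across the southern edge.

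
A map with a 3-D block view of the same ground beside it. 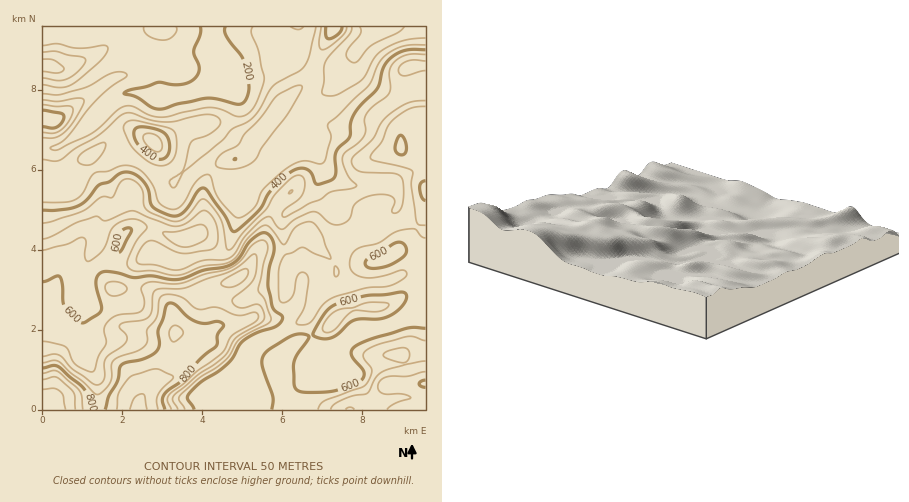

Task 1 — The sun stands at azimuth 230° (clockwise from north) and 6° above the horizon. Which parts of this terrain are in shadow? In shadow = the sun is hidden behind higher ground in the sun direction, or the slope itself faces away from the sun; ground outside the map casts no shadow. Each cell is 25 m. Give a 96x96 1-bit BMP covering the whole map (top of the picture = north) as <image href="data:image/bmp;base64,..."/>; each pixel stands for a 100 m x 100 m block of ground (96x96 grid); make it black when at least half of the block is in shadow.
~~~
<image width="96" height="96" href="data:image/bmp;base64,Qk2+BAAAAAAAAD4AAAAoAAAAYAAAAGAAAAABAAEAAAAAAIAEAAATCwAAEwsAAAIAAAAAAAAA////AAAAAAAH/AA//gAAAAAAAAAD/AA//wAAAAAAAAAD/gAf/4AAAAAHAAAD/gAP/4AAAAP/gAAH/wAH/4AAAA//gAAP/4AB/8AAAAf/gACf/4AAP+AAAAB/gAD//8AAD+AAAAAHgeD//8AAA+AAAAAAA/n//8AAAMAAAAAAA/3//8AAAAAAAAAAAP3//+AAAAAAAAAAADz//+cAAAAAAAAAAAD///+AAAOAAAAAAAB///8AAAPAAAAAAAA///wAAAfgAAAAAAwf//4AAAfgAAAADx4D//4AAAfwAAAAD78B//4AAAHwAcAAB/8Af/wAAAAAAeAAA/8AP/gADgAAAOAAAD8AB8AAPwAAAHAAAA8AAA/AP4PB4AAAAAMAAB/Af8/n+AAAAAAHgA/Af9///AAAAAAPwAOAf////AAwAAAfwAAA/////gA8AAAfwAAA/////wA//wAfgAAB//D//wAf//APgAAD/4Af/4AH//gPgAAH/wAH/4AB//wHgD4f/wAD/8AAP/wBgH///4AH/+AAA/AAAP////wP//AAAAAAAH////8f//AAAAAAAD////+f//gAAAAAAA/////P//gAAAAAAAf////H/wAAAAAAAAf////H/AAAAAAAAAf////D/gAAAACAAAf/Af/B/gAAADiAAAO8AB/h/gAAAHwAAAAAAB/j/wAAAHwAAAAAAD/h/wAAAD4AAAAB/H/x/4eAAB4AAAGH/n/x/4/AAAAAAAf//P/5/9/AAAAAAA///P/4///AAABCAAf//P/8f//AAAD/gYP//P/8P//AAAD/gYH//P/8H/+AAAD/wAD//P/8A/8AAAD/wAD//P/+AP8AAAAfwAD//v/+AH4AHwADgAH//v/+AH8APwAAAAH//v//AP+AHwAAAAP//v//AP/AAAAAAAf//3//gPyAAAAAAA///7//wfwAAAAAAA///4//wf4AAAAAAB///8APwf8AAABgAA///8AAAP8AAADwAAPw/8AAAH8AAAD4AAAA/AAAAD8AAAD4AAAB/AAAAA8AAAA4AAAD/AAAAAAAAAwAAAAH+AAAAAAAABwAAAAP+AAAAAAAABwAAAAf/AAAAAAAABwAAAA//AAAAAAAAAAAAAD//AAAAAAAAAADgAH//AAAAAAAAAAHwAP//g/AAAAAAAA/4Af////gAAAAAAD/4Af////gAAAAAAH/8A/////gAAAAAA//+Af////wAAAAAB//+Af////wAAAAAA///AH////wAAAAAAd//AB////gAAAAAAEP/gAP///gAAAAAAAD/gAAf/+AAAAAAAAA/wAAB/+AAAYAAAAAPwAAAP+AAAYAAAAAD4AAAD+AAAcAAAAAAw4AAAcAAAeAAAAcAAAAAAAAAAOAAAD/wAAAAAAAAAAAAB//8AAAAAAAAAAAAD//+AAAAAAAAAAAAH///AAAAAAAAAAAAP///gAAAAAAAAAAAP9//gAAAAAAAAAAAH8P/wAAAAAAAAAAAB8H/gAAAAAAAAAcAAcA/AAAAYAAAAA/AAE="/>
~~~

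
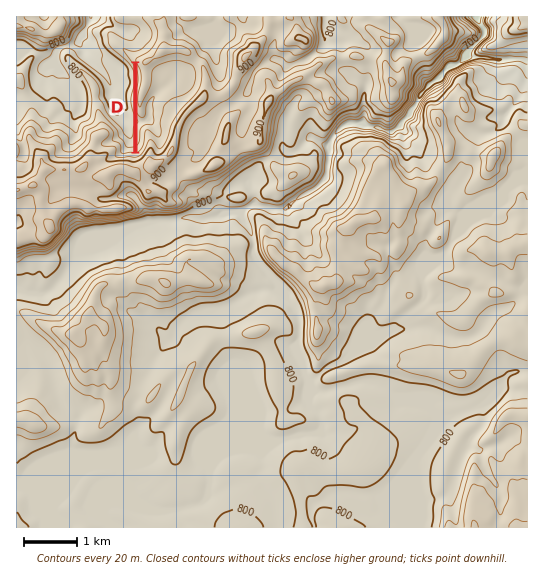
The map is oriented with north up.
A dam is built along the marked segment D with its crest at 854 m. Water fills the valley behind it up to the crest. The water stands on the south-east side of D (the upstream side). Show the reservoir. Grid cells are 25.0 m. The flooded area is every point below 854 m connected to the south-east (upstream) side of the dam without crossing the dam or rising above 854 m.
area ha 49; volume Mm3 4.04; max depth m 34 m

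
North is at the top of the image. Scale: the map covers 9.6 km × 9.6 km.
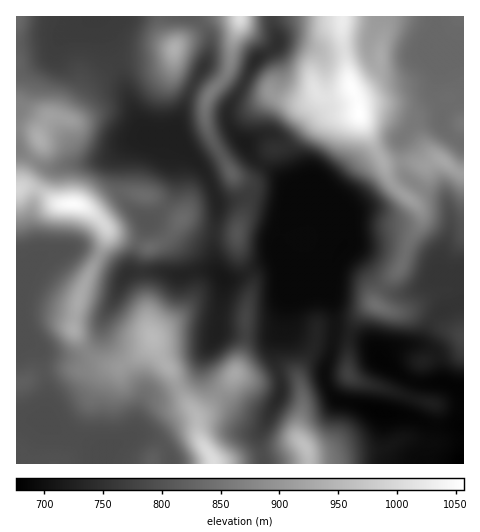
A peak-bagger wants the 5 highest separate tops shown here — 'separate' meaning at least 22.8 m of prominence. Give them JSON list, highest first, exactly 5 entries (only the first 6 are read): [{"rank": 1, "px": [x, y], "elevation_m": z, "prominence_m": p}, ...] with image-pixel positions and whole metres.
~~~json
[{"rank": 1, "px": [358, 113], "elevation_m": 1057, "prominence_m": 381}, {"rank": 2, "px": [74, 204], "elevation_m": 1052, "prominence_m": 280}, {"rank": 3, "px": [305, 446], "elevation_m": 963, "prominence_m": 170}, {"rank": 4, "px": [152, 336], "elevation_m": 954, "prominence_m": 42}, {"rank": 5, "px": [174, 49], "elevation_m": 939, "prominence_m": 120}]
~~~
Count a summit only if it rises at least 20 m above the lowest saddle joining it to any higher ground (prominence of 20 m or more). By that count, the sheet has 9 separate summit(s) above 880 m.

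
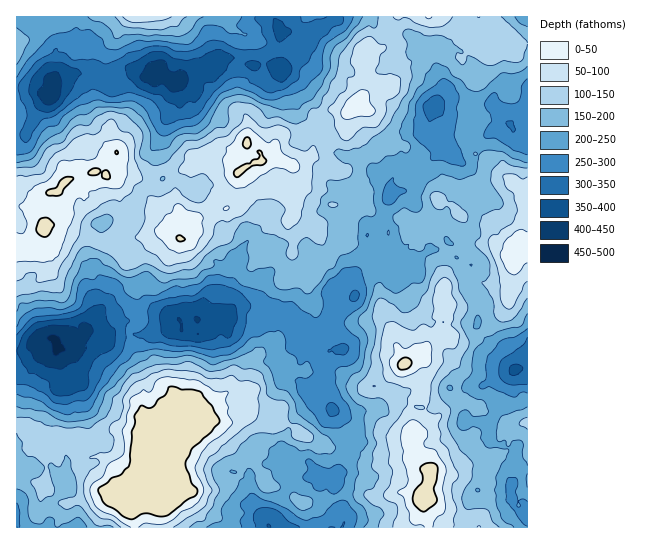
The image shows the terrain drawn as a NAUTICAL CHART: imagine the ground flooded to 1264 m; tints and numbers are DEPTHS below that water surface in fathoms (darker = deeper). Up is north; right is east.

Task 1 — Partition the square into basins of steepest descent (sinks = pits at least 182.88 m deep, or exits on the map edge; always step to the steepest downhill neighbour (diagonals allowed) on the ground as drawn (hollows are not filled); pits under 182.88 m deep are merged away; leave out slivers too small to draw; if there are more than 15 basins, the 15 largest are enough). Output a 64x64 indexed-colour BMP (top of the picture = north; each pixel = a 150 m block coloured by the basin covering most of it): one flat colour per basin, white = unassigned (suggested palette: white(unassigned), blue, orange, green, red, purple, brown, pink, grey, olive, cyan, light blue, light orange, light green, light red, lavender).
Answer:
<image width="64" height="64" href="data:image/bmp;base64,Qk12CAAAAAAAAHYAAAAoAAAAQAAAAEAAAAABAAQAAAAAAAAIAAATCwAAEwsAABAAAAAAAAAA////ALR3HwAOf/8ALKAsACgn1gC9Z5QAS1aMAMJ34wB/f38AIr28AM++FwDox64AeLv/AIrfmACWmP8A1bDFAIiIiIiIiIiBERERERZmZmZmZmZmZmZmZhEREUREREREiIiIiIiIiIEREREREWZmZmZmZmZmZmZmZhEURERERESIiIiIiIiIERERERERFmZmZmZmZmZmZmZmYURERERERIiIiIiIiIgRERERERZmZmZmZmZmZmZmZmZhREREREREiIiIiIiIiBERERERZmZmZmZmZmZmZmZmZmRERERERESIiIiIiIiBERERERERFmZmZmZmZmZmZmZmZkRERERERIiIiIiIiBERERERERERZmZmZmZmZmZmZmZmREREREREiIiIiIiIERERERERERFmERZmZmZmZmZmZmRERERERESIiIiIiIEREREREREREWYREWZmZmZmZmZmRERERERERIiIiIiBEREREREREREWYRERZmZmZmERERFEREREREREiBEYiBEREREREREREREREREWZhERERERFERERERERESIERERERERERERERERERERERYRERERERERRERERERERIEREREREREREREREWERERERERERERERERFEREREREREERERERERERERERVRERERERERERERERERERREREREREQRERERERERERERVVERERERERERERERERERFERERERERBERERERERERERFVVVEREREREREREREREREUREREREREEREREREREREREVVVVRERERERERERERERERREREREREQREREREREREREVVVVVVVERERERERERERERFERERERERBERERERERERFVVVVVVVUREREREREREREREUREREREREERERERERERFVVVVVVVVREREREREREREREUREREREREQREREREREREVVVVVVVVVEREREREREREREURERERERERBEREREREREVVVVVVVVVVRERERERERERERFEREREREREERERERERERVVVVVVVVVVURERERERERERERREREREREQRERERERERVVVVVVVVVVVVEREREREREREREURERERERBERERERERFVVVVVVVVVVVVRERERERERERERFEREREREERERERERERVVVVVVVVVVVVERERERERERERERREREREQRERERERERFVVVVVVVVVVVURERERERERERERFERERERBEREREREREVVVVVVVVVVVVREREREREREREREUREREREERERERERERVVVVVVVVVVVVEREREREREREREUREREREQRERERERERFVVVVVVVVVVVURERERERERERERRERERERBERERERERERFVVVVVVVVVVREREREREREREREUREQRFEERERERERERERVVVVVVVVVVEREREREREREREREREREUQREREREREREREVVVVVURVVVRERERERERERERERERERRBERERERERERERVVVVUREVUVEREREREREREREREREREUERERERERERERFVVVURERERERERERERERERERERERERERERERERERERERVVVREREREREREREREREREREREREREREREREREREREREVVREREREREREREREREREREREREREREREREREREREREhERERERERERERERERERETEREREREREREREREREREREiIRERERERERERERERERETMxEREREREREREREREREREiIhERERERERERERERETMzMzERERERERERERERERERESIhERERERERERERERETMzMzMxERERERERIRERERERESIiERERERERERERERETMzMzMzMxERERERIiIhEREREiIiIRERERERERERERERMzMzMzMzMxERERIiIiERERIiIiIhERERERERERERERMzMzMzMzMzMzETMiIiInd3IiIiIiIRERERERERERERMzMzMzMzMzMzMzMyIiInd3dyIiIiIiERESIRERIREREzMzMzMzMzMzMzMzIiInd3d3IiIiIiIhESIiIiIiIRETMzMzMzMzMzMzMzMiInd3d3ciIiIiIiIiIiIiIiIiERMzMzMzMzMzMzMzMyIid3d3dyIiIiIiIiIiIiIiIiIiEzMzMzMzMzMzMzMzIid3d3d3IiIiIiIiIiIiIiIiIiIjMzMzMzMzMzMzMzN3d3d3d3ciIiIiIiIiIiIiIiIiIiIzMzMzMzMzMzMzM3d3d3d3dyIiIiIiIiIiIiIiIiIiIjMzMzMzMzMzMzMzd3d3d3d3IiIiIiIiIiIiIiIiIiIiMzMzMzMzMzMzMzN3d3d3d3ciIiIiIiIiIiIiIiIiIiIjMzMzMzMzMzMzM3d3d3d3dyIiIiIiIiIiIiIiIiIiIiERMzMzMzMzMzMzd3d3d3d3IiIiIiIiIiIiIiIiIiIiERETMzMzMzMzMzN3d3d3d3ciIiIiIiIiIiIiIiIiIiIREREzMzMzMzMzM3d3d3d3ciIiIiIiIiIiIiIiIiIiIhERERMzMzMxMzMzd3d3d3dyIiIiIiIiIiIiIiIiIiIiIREREzMzMxETMzN3d3d3d3IiIiIiIiIiIiIiIiIiIiIhERERETMzEREzM3d3d3ciIiIiIiIiIiIiIiIiIiIiIiIiEREREzMzERERInd3dyIiIiIiIiIiIiIiIiIiIiIiIiIRERETMzMxEREid3d3IiIiIiIiIiIiIiIiIiIiIiIiIhERERMzMxERESIiJ3dyIiIiIiIiIiIiIiIiIiIiIiIiEREREzMRERER"/>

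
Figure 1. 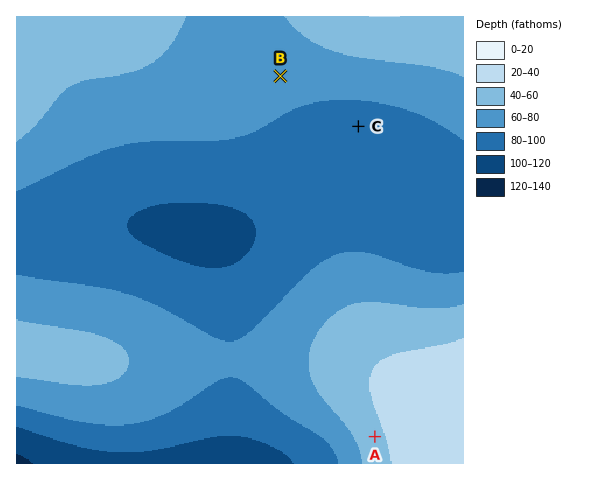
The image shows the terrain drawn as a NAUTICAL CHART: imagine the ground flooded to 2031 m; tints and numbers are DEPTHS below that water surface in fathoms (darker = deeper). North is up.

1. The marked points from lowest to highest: C B A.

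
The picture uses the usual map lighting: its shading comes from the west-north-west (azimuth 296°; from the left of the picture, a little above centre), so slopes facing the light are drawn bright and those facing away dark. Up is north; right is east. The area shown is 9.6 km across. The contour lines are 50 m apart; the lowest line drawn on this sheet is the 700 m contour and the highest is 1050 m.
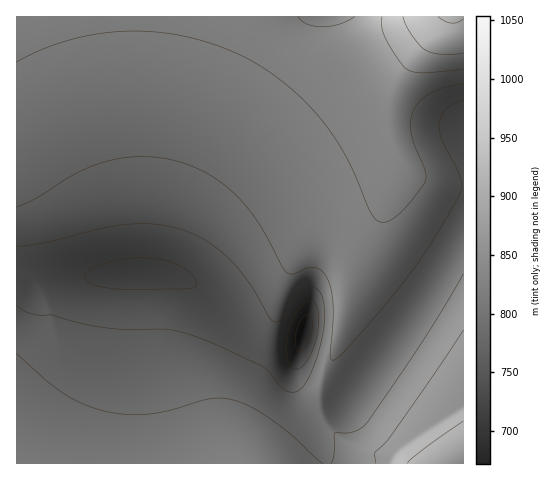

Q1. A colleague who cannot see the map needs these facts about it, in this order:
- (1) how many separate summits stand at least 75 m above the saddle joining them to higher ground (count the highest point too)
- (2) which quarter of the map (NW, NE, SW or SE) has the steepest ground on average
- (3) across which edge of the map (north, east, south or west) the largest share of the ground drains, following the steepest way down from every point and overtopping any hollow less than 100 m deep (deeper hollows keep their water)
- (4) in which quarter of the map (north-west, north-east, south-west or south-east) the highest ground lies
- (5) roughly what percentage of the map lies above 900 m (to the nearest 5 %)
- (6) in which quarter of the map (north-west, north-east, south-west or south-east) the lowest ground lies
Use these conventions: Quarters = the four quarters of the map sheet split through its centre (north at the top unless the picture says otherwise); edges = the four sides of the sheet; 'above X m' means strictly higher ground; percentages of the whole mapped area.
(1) Counting only tops that stand 75 m proud, the map has 2 summits.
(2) Slopes are steepest in the south-east quarter.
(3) Drainage is mainly to the west: more ground falls towards that edge than towards any other.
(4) The highest ground is in the north-east quarter.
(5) About 20 % of the map lies above 900 m.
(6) The lowest ground is in the south-east quarter.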